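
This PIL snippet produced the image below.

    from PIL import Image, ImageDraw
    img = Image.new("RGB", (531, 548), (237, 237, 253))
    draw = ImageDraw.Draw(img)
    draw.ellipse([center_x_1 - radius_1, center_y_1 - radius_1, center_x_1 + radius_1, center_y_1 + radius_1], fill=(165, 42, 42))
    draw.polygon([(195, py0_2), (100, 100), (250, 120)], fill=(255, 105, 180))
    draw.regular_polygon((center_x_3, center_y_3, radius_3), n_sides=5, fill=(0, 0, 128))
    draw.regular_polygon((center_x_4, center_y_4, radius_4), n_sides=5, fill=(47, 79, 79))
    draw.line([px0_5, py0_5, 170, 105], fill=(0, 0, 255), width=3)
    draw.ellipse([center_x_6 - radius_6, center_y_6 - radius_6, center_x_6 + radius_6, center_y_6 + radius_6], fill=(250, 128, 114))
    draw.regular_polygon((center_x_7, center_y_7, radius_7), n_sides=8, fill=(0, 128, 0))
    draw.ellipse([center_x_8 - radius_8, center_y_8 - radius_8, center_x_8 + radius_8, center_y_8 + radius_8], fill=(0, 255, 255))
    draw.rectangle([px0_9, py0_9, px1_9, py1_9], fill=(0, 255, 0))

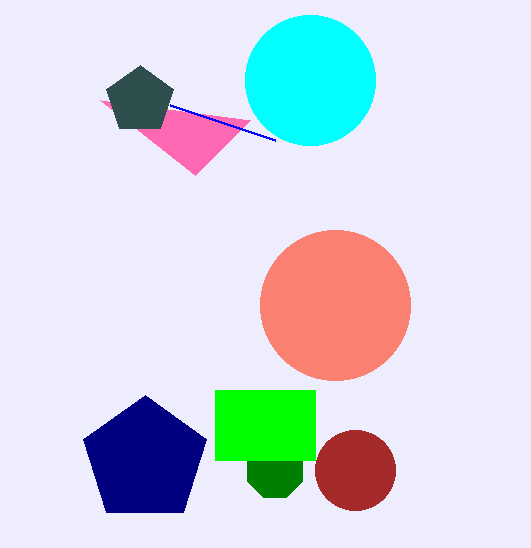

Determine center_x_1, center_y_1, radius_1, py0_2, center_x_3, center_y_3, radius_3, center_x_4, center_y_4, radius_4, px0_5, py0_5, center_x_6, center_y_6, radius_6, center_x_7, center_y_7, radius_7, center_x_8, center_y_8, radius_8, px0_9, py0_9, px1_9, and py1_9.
center_x_1 = 355
center_y_1 = 470
radius_1 = 40
py0_2 = 175
center_x_3 = 145
center_y_3 = 460
radius_3 = 65
center_x_4 = 140
center_y_4 = 100
radius_4 = 35
px0_5 = 275
py0_5 = 140
center_x_6 = 335
center_y_6 = 305
radius_6 = 75
center_x_7 = 275
center_y_7 = 470
radius_7 = 30
center_x_8 = 310
center_y_8 = 80
radius_8 = 65
px0_9 = 215
py0_9 = 390
px1_9 = 315
py1_9 = 460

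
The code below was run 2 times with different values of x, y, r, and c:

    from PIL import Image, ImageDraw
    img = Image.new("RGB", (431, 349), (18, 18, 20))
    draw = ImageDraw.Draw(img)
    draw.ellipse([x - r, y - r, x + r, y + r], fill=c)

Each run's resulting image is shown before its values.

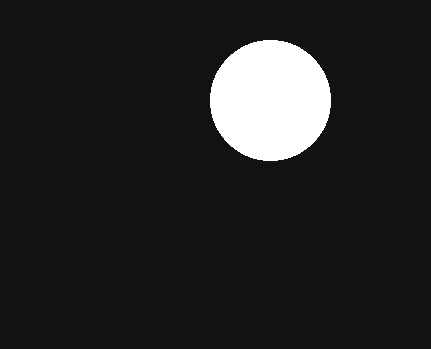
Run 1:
x = 270
y = 100
r = 60
c = 'white'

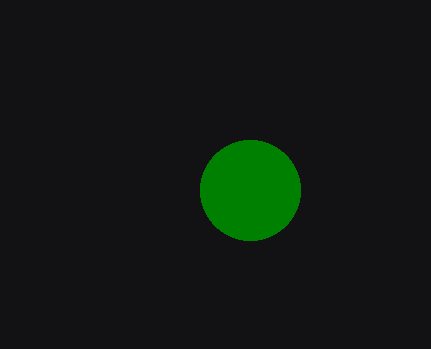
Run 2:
x = 250; y = 190; r = 50; c = 'green'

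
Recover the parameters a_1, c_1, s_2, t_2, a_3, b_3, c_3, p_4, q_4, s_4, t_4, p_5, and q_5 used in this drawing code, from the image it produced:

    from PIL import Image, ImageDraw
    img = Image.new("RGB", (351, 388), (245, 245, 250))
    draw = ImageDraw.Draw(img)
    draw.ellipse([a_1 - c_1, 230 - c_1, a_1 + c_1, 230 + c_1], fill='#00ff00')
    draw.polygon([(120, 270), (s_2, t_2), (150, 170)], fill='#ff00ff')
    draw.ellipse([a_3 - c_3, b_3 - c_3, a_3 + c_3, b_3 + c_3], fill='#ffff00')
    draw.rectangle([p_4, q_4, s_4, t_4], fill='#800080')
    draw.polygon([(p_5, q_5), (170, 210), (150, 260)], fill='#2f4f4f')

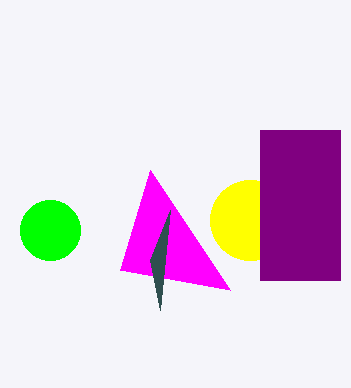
a_1 = 50
c_1 = 30
s_2 = 230
t_2 = 290
a_3 = 250
b_3 = 220
c_3 = 40
p_4 = 260
q_4 = 130
s_4 = 340
t_4 = 280
p_5 = 160
q_5 = 310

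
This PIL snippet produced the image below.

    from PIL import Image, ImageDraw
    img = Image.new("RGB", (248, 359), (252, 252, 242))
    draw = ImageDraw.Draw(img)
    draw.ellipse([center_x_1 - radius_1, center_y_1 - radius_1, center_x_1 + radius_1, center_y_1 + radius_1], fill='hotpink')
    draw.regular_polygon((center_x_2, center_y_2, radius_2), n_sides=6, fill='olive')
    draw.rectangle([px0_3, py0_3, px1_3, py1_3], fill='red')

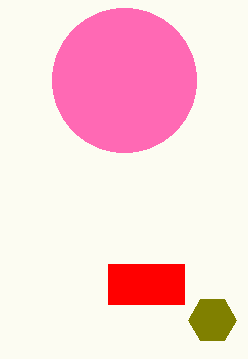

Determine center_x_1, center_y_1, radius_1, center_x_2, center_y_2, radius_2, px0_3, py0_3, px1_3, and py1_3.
center_x_1 = 124, center_y_1 = 80, radius_1 = 72, center_x_2 = 212, center_y_2 = 320, radius_2 = 24, px0_3 = 108, py0_3 = 264, px1_3 = 184, py1_3 = 304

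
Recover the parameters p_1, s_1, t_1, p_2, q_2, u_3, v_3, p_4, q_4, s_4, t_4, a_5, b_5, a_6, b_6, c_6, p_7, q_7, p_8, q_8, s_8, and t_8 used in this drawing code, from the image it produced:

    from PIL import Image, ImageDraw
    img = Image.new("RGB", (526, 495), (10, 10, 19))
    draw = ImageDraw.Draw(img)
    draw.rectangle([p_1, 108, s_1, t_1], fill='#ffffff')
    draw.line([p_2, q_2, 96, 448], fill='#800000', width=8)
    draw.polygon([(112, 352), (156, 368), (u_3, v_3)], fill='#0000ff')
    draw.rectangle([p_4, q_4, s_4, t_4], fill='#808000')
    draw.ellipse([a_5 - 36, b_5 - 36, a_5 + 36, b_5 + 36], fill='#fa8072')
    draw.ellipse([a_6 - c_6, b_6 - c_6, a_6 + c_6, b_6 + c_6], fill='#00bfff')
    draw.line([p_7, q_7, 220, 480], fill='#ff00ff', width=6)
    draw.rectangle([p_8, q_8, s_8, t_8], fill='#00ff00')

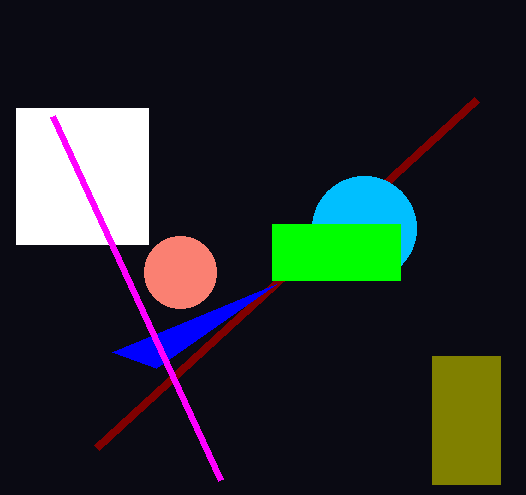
p_1 = 16
s_1 = 148
t_1 = 244
p_2 = 476
q_2 = 100
u_3 = 276
v_3 = 284
p_4 = 432
q_4 = 356
s_4 = 500
t_4 = 484
a_5 = 180
b_5 = 272
a_6 = 364
b_6 = 228
c_6 = 52
p_7 = 52
q_7 = 116
p_8 = 272
q_8 = 224
s_8 = 400
t_8 = 280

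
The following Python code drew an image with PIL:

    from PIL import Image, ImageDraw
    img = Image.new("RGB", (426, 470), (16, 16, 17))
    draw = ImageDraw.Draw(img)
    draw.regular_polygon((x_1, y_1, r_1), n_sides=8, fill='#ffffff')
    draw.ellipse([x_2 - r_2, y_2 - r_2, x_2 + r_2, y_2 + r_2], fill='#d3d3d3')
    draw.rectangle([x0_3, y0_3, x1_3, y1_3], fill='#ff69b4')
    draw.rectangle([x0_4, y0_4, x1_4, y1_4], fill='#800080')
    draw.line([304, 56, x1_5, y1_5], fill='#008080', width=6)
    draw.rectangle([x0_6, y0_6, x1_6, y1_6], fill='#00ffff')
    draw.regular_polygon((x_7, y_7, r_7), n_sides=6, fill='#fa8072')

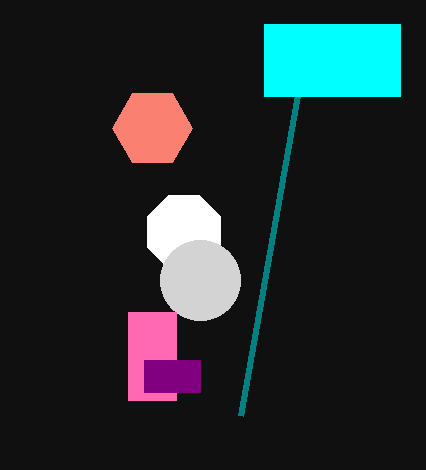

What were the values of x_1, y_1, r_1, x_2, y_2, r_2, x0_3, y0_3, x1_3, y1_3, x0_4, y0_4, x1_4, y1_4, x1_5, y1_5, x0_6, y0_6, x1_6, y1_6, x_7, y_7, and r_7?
x_1 = 184
y_1 = 232
r_1 = 40
x_2 = 200
y_2 = 280
r_2 = 40
x0_3 = 128
y0_3 = 312
x1_3 = 176
y1_3 = 400
x0_4 = 144
y0_4 = 360
x1_4 = 200
y1_4 = 392
x1_5 = 240
y1_5 = 416
x0_6 = 264
y0_6 = 24
x1_6 = 400
y1_6 = 96
x_7 = 152
y_7 = 128
r_7 = 40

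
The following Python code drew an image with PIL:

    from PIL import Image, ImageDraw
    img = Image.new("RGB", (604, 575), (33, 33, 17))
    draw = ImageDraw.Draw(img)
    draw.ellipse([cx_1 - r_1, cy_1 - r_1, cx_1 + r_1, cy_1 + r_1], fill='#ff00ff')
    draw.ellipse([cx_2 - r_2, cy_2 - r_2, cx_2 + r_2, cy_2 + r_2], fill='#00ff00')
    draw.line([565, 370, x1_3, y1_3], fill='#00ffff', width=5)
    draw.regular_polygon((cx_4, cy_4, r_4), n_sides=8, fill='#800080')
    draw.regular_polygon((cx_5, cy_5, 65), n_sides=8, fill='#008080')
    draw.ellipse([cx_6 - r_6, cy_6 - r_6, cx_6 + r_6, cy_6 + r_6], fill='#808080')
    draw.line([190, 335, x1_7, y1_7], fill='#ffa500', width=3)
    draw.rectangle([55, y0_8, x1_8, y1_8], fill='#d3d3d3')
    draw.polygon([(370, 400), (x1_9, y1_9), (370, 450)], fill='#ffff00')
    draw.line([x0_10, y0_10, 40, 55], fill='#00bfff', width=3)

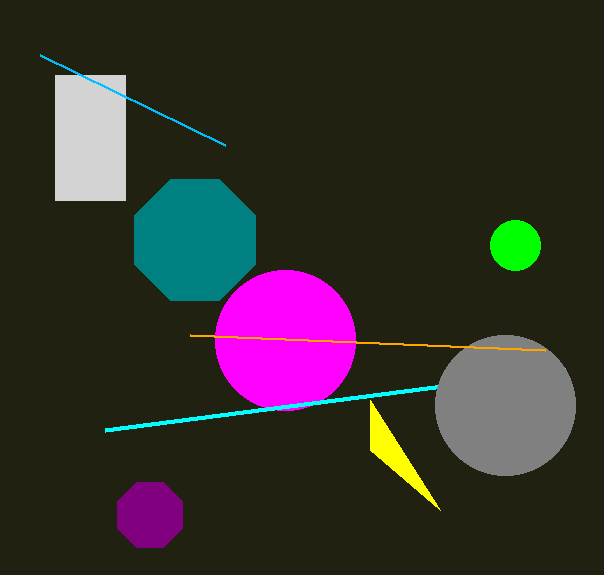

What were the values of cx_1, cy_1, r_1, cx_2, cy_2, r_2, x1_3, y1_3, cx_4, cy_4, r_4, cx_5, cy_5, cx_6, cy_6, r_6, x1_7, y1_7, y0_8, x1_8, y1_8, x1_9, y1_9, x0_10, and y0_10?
cx_1 = 285, cy_1 = 340, r_1 = 70, cx_2 = 515, cy_2 = 245, r_2 = 25, x1_3 = 105, y1_3 = 430, cx_4 = 150, cy_4 = 515, r_4 = 35, cx_5 = 195, cy_5 = 240, cx_6 = 505, cy_6 = 405, r_6 = 70, x1_7 = 545, y1_7 = 350, y0_8 = 75, x1_8 = 125, y1_8 = 200, x1_9 = 440, y1_9 = 510, x0_10 = 225, y0_10 = 145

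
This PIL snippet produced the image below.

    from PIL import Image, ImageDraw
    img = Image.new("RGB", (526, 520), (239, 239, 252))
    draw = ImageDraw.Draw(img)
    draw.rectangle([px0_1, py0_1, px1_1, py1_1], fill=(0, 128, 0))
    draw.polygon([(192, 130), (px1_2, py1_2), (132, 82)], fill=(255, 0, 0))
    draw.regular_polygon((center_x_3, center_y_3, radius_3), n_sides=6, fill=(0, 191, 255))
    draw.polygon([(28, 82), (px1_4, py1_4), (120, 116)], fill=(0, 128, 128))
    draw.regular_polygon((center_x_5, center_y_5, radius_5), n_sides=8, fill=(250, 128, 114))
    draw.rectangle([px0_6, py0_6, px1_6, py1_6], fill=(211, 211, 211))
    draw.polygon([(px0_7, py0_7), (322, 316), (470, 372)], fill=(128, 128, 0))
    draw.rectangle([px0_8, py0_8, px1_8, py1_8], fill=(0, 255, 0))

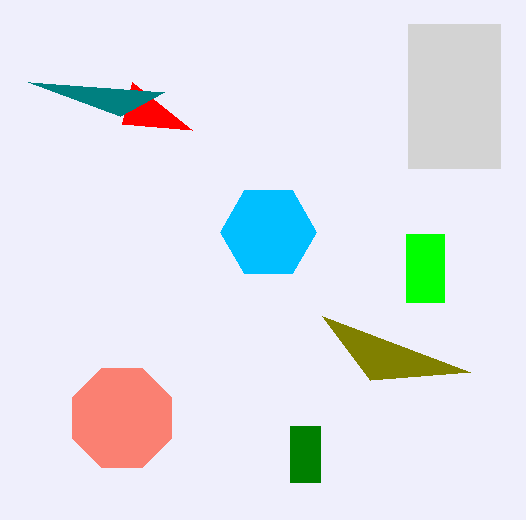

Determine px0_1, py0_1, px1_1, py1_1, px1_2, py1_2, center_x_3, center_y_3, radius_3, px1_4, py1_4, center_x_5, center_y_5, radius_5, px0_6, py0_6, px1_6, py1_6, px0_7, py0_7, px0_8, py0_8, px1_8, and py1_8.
px0_1 = 290; py0_1 = 426; px1_1 = 320; py1_1 = 482; px1_2 = 122; py1_2 = 124; center_x_3 = 268; center_y_3 = 232; radius_3 = 48; px1_4 = 164; py1_4 = 92; center_x_5 = 122; center_y_5 = 418; radius_5 = 54; px0_6 = 408; py0_6 = 24; px1_6 = 500; py1_6 = 168; px0_7 = 370; py0_7 = 380; px0_8 = 406; py0_8 = 234; px1_8 = 444; py1_8 = 302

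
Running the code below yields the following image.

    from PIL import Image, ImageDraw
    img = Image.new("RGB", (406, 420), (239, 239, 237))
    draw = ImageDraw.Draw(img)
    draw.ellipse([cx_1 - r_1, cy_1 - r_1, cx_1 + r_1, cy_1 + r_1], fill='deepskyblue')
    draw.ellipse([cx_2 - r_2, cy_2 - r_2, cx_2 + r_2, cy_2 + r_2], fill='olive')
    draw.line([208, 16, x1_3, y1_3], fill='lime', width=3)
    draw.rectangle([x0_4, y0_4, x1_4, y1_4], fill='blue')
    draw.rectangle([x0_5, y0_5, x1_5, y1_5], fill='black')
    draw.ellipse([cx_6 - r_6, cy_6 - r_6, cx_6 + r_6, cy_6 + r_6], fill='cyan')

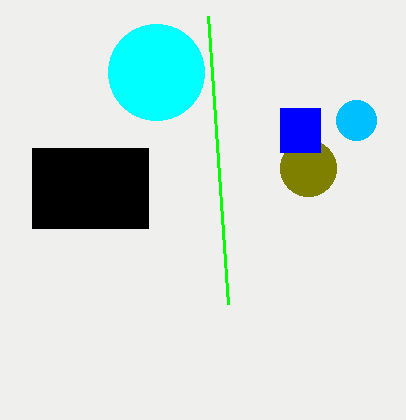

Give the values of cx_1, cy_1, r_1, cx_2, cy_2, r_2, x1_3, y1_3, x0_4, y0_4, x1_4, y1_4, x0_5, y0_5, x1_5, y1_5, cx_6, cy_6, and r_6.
cx_1 = 356, cy_1 = 120, r_1 = 20, cx_2 = 308, cy_2 = 168, r_2 = 28, x1_3 = 228, y1_3 = 304, x0_4 = 280, y0_4 = 108, x1_4 = 320, y1_4 = 152, x0_5 = 32, y0_5 = 148, x1_5 = 148, y1_5 = 228, cx_6 = 156, cy_6 = 72, r_6 = 48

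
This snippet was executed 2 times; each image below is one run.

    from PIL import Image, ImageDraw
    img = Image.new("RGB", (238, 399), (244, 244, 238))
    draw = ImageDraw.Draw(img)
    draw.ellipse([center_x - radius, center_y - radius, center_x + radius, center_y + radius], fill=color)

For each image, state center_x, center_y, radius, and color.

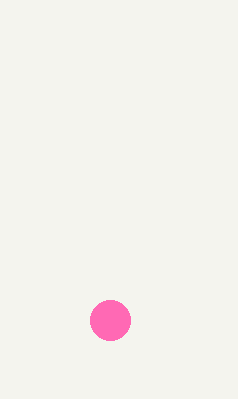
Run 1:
center_x = 110
center_y = 320
radius = 20
color = 'hotpink'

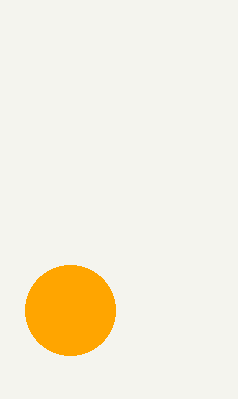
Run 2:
center_x = 70, center_y = 310, radius = 45, color = 'orange'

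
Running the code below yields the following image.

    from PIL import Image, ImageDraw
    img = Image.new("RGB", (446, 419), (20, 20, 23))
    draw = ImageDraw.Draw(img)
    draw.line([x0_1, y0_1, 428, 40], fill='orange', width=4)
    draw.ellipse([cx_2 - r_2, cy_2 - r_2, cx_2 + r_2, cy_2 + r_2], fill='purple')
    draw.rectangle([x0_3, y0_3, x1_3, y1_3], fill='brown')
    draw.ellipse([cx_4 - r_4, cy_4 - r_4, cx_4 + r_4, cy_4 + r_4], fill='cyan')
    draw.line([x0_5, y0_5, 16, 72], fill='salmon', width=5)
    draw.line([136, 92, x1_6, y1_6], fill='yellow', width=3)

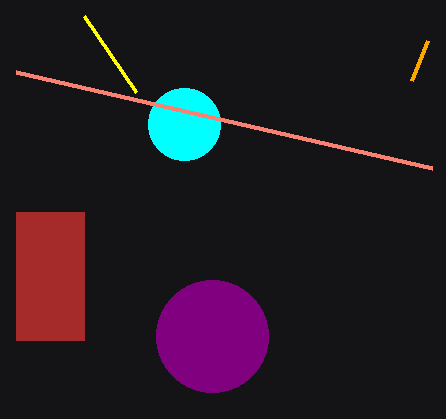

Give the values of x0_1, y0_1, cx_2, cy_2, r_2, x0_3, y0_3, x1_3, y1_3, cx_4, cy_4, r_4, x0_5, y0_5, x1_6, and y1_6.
x0_1 = 412, y0_1 = 80, cx_2 = 212, cy_2 = 336, r_2 = 56, x0_3 = 16, y0_3 = 212, x1_3 = 84, y1_3 = 340, cx_4 = 184, cy_4 = 124, r_4 = 36, x0_5 = 432, y0_5 = 168, x1_6 = 84, y1_6 = 16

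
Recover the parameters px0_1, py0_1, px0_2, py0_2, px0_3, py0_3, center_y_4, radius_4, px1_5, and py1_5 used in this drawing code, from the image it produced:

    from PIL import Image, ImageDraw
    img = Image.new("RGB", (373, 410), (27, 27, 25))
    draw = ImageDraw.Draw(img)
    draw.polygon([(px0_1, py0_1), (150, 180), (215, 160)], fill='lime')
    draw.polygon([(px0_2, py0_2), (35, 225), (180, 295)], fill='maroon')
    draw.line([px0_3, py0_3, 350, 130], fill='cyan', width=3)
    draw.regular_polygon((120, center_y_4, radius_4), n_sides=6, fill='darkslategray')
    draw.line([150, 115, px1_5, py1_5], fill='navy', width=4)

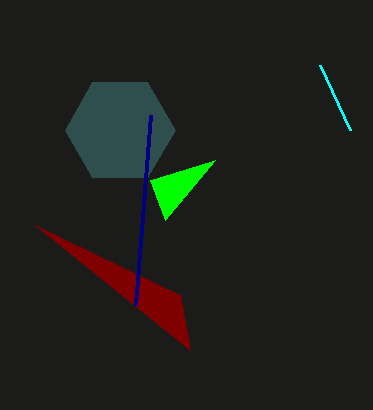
px0_1 = 165, py0_1 = 220, px0_2 = 190, py0_2 = 350, px0_3 = 320, py0_3 = 65, center_y_4 = 130, radius_4 = 55, px1_5 = 135, py1_5 = 305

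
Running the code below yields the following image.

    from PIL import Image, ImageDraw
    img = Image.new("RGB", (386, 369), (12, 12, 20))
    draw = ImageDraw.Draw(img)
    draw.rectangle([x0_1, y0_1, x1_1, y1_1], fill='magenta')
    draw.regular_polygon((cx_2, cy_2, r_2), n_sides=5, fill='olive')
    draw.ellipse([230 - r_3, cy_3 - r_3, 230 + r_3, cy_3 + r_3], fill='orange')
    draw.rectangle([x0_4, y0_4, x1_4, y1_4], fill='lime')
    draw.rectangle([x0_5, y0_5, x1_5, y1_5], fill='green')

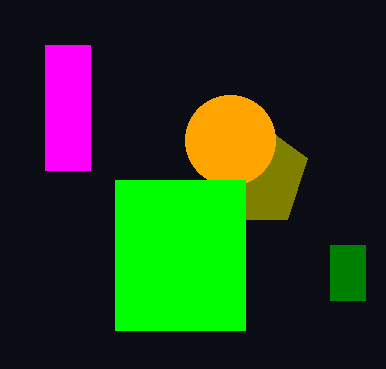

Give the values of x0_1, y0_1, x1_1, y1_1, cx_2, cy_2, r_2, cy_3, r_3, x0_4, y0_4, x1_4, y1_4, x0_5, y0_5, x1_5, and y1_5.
x0_1 = 45
y0_1 = 45
x1_1 = 90
y1_1 = 170
cx_2 = 255
cy_2 = 175
r_2 = 55
cy_3 = 140
r_3 = 45
x0_4 = 115
y0_4 = 180
x1_4 = 245
y1_4 = 330
x0_5 = 330
y0_5 = 245
x1_5 = 365
y1_5 = 300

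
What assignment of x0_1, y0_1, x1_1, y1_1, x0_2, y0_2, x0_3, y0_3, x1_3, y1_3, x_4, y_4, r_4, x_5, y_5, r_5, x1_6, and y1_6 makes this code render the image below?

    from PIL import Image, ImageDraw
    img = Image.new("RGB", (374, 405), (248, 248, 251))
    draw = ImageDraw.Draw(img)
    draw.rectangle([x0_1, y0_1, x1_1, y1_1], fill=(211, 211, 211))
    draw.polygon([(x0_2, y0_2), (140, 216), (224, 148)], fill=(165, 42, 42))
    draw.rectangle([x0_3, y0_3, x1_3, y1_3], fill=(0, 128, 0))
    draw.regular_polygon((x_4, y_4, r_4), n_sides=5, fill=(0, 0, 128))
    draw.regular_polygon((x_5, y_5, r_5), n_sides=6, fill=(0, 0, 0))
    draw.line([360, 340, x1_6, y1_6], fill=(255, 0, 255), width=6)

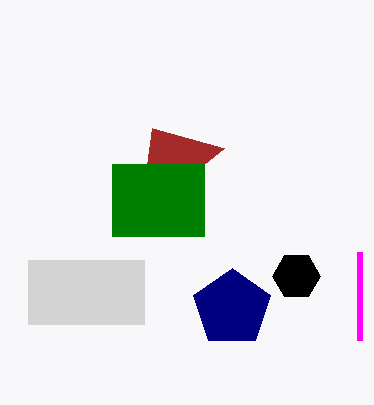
x0_1 = 28, y0_1 = 260, x1_1 = 144, y1_1 = 324, x0_2 = 152, y0_2 = 128, x0_3 = 112, y0_3 = 164, x1_3 = 204, y1_3 = 236, x_4 = 232, y_4 = 308, r_4 = 40, x_5 = 296, y_5 = 276, r_5 = 24, x1_6 = 360, y1_6 = 252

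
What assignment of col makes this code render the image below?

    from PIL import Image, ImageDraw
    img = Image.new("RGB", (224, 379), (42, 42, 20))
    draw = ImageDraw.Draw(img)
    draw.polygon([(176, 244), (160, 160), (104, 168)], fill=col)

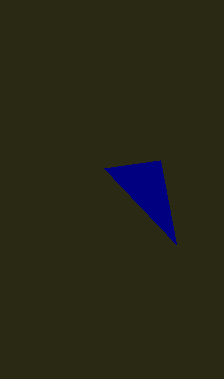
col = 'navy'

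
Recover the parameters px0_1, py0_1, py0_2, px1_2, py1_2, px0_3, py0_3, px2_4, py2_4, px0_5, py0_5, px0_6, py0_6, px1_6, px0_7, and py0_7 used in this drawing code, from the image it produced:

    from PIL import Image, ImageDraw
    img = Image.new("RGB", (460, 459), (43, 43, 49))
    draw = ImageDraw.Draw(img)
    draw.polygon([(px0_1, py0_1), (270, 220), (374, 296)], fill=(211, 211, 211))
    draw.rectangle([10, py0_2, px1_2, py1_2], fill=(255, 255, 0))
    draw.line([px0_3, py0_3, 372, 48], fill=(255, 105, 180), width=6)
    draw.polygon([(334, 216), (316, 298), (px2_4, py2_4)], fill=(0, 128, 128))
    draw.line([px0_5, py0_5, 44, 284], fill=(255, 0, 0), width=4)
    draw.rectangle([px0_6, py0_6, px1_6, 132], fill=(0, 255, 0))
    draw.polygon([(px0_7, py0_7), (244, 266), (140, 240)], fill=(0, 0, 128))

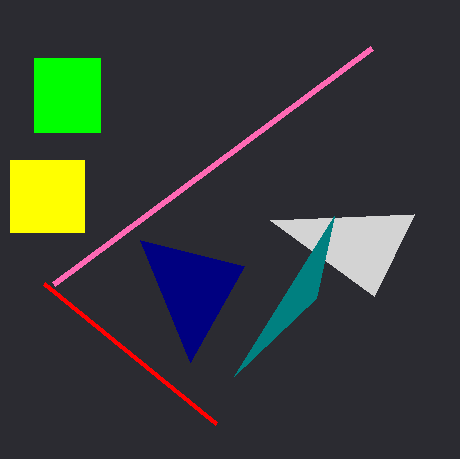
px0_1 = 414; py0_1 = 214; py0_2 = 160; px1_2 = 84; py1_2 = 232; px0_3 = 54; py0_3 = 284; px2_4 = 234; py2_4 = 376; px0_5 = 216; py0_5 = 424; px0_6 = 34; py0_6 = 58; px1_6 = 100; px0_7 = 190; py0_7 = 362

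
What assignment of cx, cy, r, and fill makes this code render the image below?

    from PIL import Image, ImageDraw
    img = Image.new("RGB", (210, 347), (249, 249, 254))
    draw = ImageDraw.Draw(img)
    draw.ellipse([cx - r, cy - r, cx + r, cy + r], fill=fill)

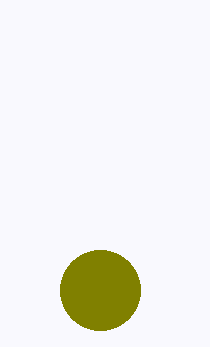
cx = 100; cy = 290; r = 40; fill = 'olive'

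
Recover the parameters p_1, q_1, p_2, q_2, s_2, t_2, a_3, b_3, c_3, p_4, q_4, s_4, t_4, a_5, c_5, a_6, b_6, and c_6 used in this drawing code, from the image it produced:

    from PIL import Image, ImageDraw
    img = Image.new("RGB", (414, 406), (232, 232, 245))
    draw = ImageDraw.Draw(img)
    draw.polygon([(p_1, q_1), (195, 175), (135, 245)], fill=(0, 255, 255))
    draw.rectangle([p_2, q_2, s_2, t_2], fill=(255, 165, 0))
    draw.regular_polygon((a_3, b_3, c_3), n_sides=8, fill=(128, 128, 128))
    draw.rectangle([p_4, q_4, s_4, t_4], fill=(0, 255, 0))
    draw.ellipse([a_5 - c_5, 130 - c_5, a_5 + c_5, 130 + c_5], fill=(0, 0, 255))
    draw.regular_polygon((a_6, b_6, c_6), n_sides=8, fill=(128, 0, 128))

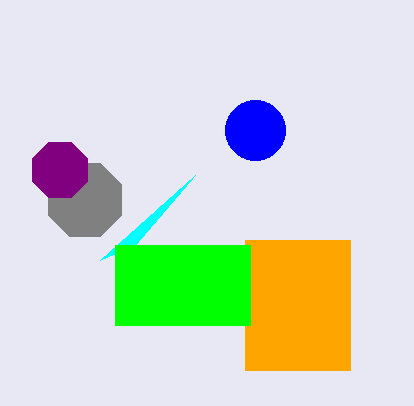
p_1 = 100; q_1 = 260; p_2 = 245; q_2 = 240; s_2 = 350; t_2 = 370; a_3 = 85; b_3 = 200; c_3 = 40; p_4 = 115; q_4 = 245; s_4 = 250; t_4 = 325; a_5 = 255; c_5 = 30; a_6 = 60; b_6 = 170; c_6 = 30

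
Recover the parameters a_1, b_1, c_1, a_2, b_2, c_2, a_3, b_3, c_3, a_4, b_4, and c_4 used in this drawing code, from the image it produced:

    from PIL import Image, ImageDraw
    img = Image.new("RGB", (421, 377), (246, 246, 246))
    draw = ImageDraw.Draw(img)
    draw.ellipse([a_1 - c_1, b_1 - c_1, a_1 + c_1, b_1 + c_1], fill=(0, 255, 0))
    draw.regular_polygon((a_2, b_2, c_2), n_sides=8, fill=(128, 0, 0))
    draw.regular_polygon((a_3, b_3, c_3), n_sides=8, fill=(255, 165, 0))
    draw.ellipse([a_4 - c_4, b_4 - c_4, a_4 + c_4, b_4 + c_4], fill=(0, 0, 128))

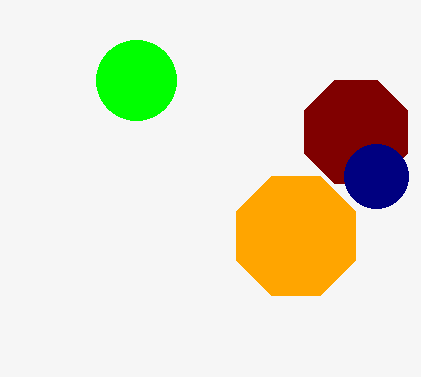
a_1 = 136
b_1 = 80
c_1 = 40
a_2 = 356
b_2 = 132
c_2 = 56
a_3 = 296
b_3 = 236
c_3 = 64
a_4 = 376
b_4 = 176
c_4 = 32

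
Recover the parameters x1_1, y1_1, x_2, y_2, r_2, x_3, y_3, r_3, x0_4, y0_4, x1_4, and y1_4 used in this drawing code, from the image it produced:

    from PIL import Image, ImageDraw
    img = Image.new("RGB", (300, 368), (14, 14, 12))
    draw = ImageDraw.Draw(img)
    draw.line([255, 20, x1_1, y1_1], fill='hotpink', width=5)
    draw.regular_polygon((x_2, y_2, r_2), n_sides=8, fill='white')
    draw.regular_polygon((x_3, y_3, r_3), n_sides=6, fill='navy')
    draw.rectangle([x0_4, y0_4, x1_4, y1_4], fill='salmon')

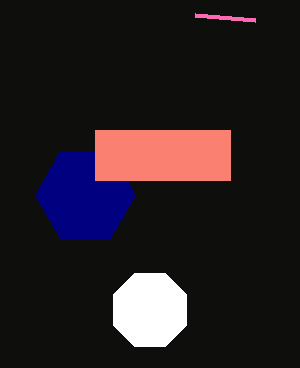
x1_1 = 195, y1_1 = 15, x_2 = 150, y_2 = 310, r_2 = 40, x_3 = 85, y_3 = 195, r_3 = 50, x0_4 = 95, y0_4 = 130, x1_4 = 230, y1_4 = 180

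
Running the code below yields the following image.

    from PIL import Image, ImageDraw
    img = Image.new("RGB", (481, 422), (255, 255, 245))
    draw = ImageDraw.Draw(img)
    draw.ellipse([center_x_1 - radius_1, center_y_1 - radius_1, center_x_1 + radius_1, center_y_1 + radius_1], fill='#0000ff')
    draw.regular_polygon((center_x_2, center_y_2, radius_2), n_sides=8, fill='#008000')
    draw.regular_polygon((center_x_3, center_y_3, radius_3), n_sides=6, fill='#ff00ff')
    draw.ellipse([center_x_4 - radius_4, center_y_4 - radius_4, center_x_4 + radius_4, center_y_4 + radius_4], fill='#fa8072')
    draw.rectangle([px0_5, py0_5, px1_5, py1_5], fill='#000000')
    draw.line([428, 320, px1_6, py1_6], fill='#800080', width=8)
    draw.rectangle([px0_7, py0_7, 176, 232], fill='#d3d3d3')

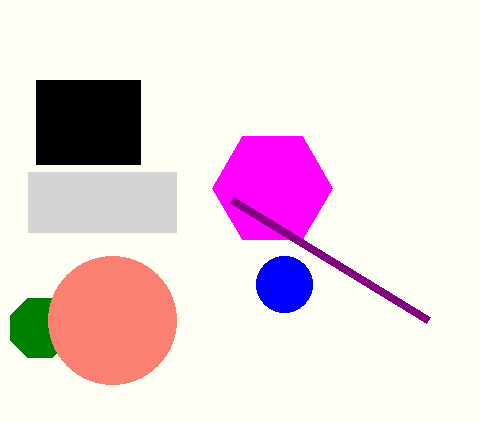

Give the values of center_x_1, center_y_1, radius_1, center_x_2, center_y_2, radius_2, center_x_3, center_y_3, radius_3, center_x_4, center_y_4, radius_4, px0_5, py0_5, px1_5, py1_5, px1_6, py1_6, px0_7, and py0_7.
center_x_1 = 284, center_y_1 = 284, radius_1 = 28, center_x_2 = 40, center_y_2 = 328, radius_2 = 32, center_x_3 = 272, center_y_3 = 188, radius_3 = 60, center_x_4 = 112, center_y_4 = 320, radius_4 = 64, px0_5 = 36, py0_5 = 80, px1_5 = 140, py1_5 = 164, px1_6 = 232, py1_6 = 200, px0_7 = 28, py0_7 = 172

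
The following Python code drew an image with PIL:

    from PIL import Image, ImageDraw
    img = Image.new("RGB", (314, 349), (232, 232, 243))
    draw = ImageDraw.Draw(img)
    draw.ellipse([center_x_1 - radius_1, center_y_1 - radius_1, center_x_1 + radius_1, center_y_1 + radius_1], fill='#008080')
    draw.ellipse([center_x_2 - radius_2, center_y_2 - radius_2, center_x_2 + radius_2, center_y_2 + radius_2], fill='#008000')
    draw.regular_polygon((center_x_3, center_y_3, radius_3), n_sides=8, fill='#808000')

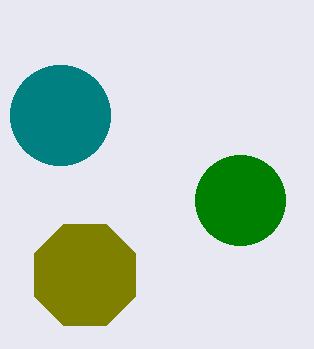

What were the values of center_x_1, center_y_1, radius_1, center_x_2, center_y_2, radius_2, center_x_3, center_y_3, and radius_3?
center_x_1 = 60; center_y_1 = 115; radius_1 = 50; center_x_2 = 240; center_y_2 = 200; radius_2 = 45; center_x_3 = 85; center_y_3 = 275; radius_3 = 55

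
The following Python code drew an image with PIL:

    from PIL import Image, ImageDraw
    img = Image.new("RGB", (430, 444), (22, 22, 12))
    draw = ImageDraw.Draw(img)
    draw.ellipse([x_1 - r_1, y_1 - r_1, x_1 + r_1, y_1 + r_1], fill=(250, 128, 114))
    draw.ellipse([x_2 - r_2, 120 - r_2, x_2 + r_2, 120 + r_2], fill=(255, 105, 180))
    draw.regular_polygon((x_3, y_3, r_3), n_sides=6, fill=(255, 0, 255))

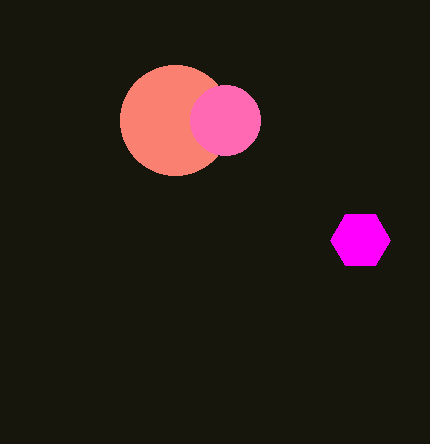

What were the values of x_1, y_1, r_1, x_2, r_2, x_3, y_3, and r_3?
x_1 = 175, y_1 = 120, r_1 = 55, x_2 = 225, r_2 = 35, x_3 = 360, y_3 = 240, r_3 = 30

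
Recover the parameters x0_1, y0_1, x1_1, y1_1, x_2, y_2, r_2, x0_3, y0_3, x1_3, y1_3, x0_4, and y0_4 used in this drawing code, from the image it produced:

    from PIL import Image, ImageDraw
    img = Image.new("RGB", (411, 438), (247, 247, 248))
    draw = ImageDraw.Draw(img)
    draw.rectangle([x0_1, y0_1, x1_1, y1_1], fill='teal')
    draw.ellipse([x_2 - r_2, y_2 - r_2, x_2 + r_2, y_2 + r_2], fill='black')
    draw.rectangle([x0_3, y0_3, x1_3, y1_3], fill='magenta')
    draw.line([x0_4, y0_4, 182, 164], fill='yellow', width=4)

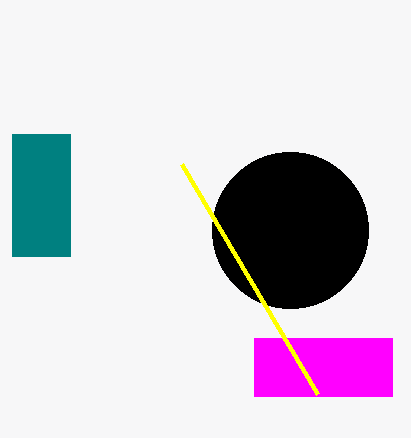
x0_1 = 12; y0_1 = 134; x1_1 = 70; y1_1 = 256; x_2 = 290; y_2 = 230; r_2 = 78; x0_3 = 254; y0_3 = 338; x1_3 = 392; y1_3 = 396; x0_4 = 318; y0_4 = 394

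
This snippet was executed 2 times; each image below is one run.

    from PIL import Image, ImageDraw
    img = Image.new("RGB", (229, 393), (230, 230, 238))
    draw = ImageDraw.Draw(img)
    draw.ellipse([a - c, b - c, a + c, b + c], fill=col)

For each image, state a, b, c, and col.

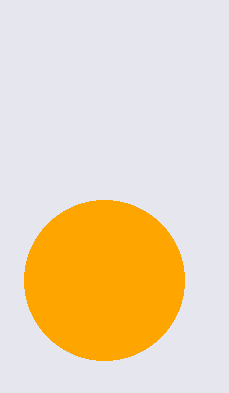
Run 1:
a = 104
b = 280
c = 80
col = 'orange'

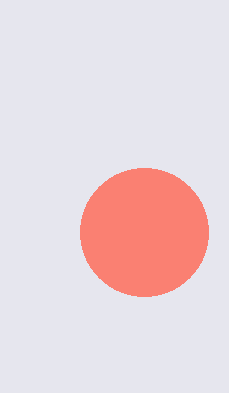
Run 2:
a = 144
b = 232
c = 64
col = 'salmon'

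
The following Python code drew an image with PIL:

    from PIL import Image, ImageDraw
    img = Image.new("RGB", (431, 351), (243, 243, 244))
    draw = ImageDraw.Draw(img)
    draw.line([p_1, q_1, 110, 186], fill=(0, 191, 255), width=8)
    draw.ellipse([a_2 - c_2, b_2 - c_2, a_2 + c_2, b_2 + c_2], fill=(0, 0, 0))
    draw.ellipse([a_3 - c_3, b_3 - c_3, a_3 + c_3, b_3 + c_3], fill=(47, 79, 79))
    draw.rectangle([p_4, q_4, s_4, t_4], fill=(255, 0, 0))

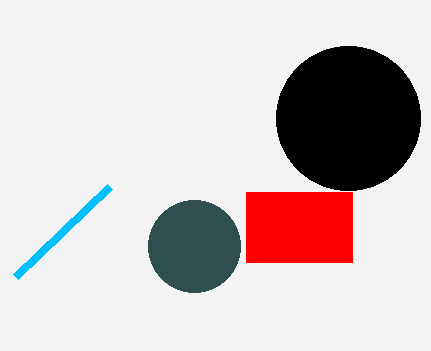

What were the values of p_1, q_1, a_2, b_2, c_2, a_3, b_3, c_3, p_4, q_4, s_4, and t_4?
p_1 = 16
q_1 = 276
a_2 = 348
b_2 = 118
c_2 = 72
a_3 = 194
b_3 = 246
c_3 = 46
p_4 = 246
q_4 = 192
s_4 = 352
t_4 = 262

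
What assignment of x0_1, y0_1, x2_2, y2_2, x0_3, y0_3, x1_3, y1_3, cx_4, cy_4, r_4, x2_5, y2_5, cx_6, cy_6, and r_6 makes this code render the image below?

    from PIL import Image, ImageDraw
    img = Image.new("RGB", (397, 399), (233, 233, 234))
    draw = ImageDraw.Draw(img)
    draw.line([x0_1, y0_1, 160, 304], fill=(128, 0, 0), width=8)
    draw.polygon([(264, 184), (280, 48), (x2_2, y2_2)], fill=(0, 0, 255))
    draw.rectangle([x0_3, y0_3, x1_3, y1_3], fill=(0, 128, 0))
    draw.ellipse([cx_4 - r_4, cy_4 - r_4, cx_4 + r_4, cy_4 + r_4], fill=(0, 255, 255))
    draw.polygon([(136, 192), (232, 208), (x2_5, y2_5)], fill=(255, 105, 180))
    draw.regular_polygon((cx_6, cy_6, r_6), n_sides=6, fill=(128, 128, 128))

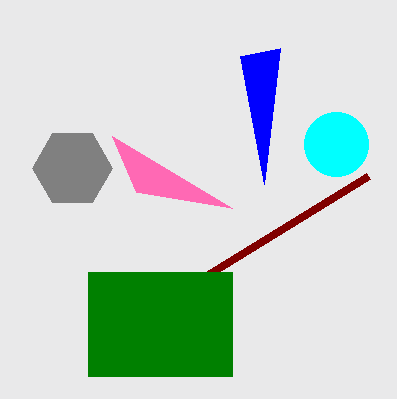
x0_1 = 368; y0_1 = 176; x2_2 = 240; y2_2 = 56; x0_3 = 88; y0_3 = 272; x1_3 = 232; y1_3 = 376; cx_4 = 336; cy_4 = 144; r_4 = 32; x2_5 = 112; y2_5 = 136; cx_6 = 72; cy_6 = 168; r_6 = 40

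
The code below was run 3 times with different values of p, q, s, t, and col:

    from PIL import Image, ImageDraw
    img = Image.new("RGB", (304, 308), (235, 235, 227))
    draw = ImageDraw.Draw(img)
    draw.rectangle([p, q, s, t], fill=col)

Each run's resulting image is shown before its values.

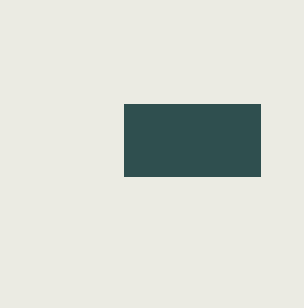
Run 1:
p = 124; q = 104; s = 260; t = 176; col = 'darkslategray'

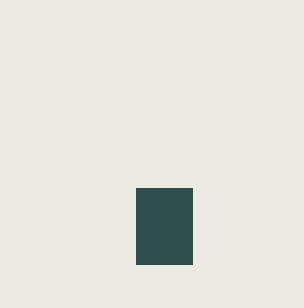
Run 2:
p = 136; q = 188; s = 192; t = 264; col = 'darkslategray'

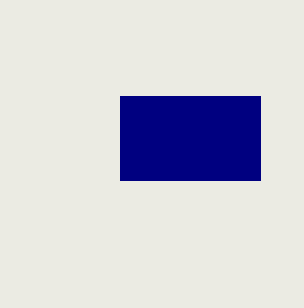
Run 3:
p = 120, q = 96, s = 260, t = 180, col = 'navy'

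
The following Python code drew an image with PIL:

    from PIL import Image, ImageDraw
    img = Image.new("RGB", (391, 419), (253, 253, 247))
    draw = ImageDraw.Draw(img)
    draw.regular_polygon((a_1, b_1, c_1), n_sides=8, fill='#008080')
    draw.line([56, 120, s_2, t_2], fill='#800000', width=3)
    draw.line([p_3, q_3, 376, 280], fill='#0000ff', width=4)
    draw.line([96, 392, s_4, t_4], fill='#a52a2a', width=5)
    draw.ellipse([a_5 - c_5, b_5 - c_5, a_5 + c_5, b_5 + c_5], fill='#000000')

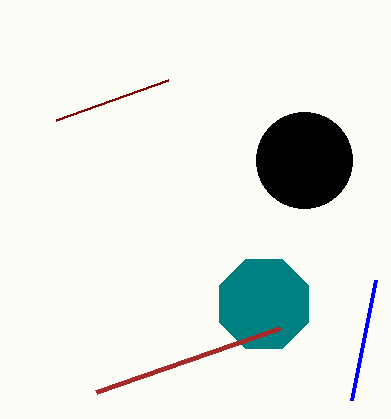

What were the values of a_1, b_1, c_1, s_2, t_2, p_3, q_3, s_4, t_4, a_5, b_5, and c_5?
a_1 = 264; b_1 = 304; c_1 = 48; s_2 = 168; t_2 = 80; p_3 = 352; q_3 = 400; s_4 = 280; t_4 = 328; a_5 = 304; b_5 = 160; c_5 = 48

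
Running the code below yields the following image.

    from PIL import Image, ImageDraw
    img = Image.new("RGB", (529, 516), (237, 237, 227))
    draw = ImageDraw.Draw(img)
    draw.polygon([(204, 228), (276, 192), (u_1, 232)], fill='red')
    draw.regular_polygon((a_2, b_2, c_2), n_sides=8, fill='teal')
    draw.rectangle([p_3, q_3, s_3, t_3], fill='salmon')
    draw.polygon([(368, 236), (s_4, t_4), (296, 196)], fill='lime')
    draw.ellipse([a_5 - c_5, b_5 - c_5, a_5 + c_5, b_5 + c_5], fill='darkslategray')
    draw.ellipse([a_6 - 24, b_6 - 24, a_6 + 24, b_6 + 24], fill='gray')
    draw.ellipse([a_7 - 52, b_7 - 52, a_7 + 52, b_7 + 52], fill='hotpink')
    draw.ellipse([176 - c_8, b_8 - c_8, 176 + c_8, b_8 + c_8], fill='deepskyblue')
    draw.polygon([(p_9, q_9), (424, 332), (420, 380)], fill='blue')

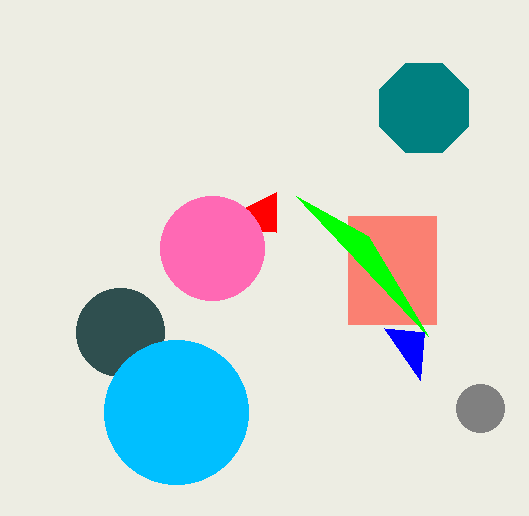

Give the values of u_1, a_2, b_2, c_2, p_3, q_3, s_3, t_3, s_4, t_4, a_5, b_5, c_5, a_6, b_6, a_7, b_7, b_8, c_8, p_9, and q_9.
u_1 = 276; a_2 = 424; b_2 = 108; c_2 = 48; p_3 = 348; q_3 = 216; s_3 = 436; t_3 = 324; s_4 = 428; t_4 = 336; a_5 = 120; b_5 = 332; c_5 = 44; a_6 = 480; b_6 = 408; a_7 = 212; b_7 = 248; b_8 = 412; c_8 = 72; p_9 = 384; q_9 = 328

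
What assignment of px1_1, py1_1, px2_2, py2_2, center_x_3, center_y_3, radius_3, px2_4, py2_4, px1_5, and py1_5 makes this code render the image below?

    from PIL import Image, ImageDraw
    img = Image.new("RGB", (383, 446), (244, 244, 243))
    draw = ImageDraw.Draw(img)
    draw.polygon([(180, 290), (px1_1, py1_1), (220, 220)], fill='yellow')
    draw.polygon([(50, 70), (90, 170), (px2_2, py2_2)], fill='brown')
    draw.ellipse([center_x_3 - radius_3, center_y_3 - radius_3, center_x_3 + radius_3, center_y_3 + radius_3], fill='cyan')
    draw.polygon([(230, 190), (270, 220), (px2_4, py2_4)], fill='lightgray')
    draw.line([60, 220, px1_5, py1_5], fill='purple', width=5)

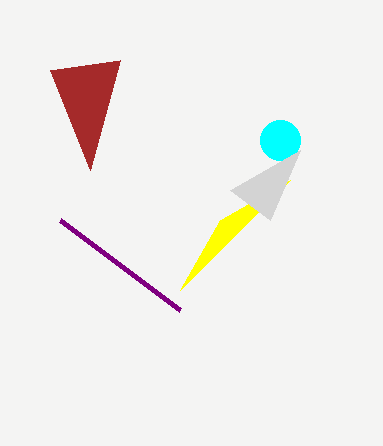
px1_1 = 290
py1_1 = 180
px2_2 = 120
py2_2 = 60
center_x_3 = 280
center_y_3 = 140
radius_3 = 20
px2_4 = 300
py2_4 = 150
px1_5 = 180
py1_5 = 310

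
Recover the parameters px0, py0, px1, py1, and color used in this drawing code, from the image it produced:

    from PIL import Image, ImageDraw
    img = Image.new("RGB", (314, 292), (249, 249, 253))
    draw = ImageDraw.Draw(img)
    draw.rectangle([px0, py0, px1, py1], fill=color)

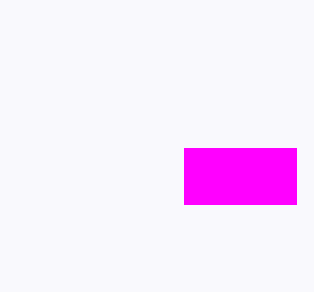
px0 = 184; py0 = 148; px1 = 296; py1 = 204; color = 'magenta'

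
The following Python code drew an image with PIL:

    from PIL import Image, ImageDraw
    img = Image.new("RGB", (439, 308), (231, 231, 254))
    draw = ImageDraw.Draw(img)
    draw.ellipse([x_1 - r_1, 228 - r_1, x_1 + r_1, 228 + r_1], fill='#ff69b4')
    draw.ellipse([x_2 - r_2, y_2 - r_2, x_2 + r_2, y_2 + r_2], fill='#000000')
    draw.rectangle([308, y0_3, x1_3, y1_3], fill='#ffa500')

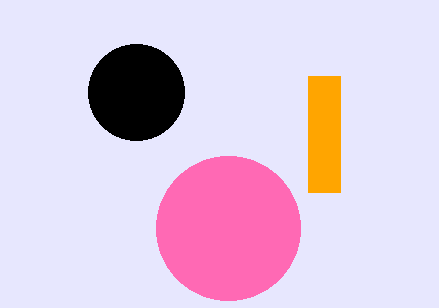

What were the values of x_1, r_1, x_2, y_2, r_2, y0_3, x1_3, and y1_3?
x_1 = 228; r_1 = 72; x_2 = 136; y_2 = 92; r_2 = 48; y0_3 = 76; x1_3 = 340; y1_3 = 192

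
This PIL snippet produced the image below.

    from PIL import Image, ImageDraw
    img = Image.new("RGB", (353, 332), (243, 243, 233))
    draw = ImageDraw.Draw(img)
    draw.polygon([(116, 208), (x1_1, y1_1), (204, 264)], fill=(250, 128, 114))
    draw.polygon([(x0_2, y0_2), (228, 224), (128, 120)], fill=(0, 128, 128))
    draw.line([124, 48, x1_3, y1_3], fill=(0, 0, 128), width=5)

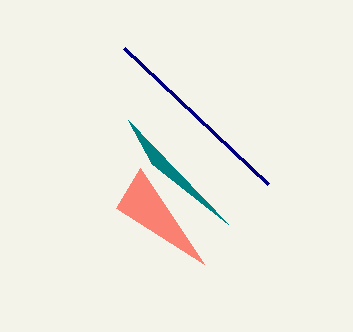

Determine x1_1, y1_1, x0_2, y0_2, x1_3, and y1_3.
x1_1 = 140; y1_1 = 168; x0_2 = 152; y0_2 = 164; x1_3 = 268; y1_3 = 184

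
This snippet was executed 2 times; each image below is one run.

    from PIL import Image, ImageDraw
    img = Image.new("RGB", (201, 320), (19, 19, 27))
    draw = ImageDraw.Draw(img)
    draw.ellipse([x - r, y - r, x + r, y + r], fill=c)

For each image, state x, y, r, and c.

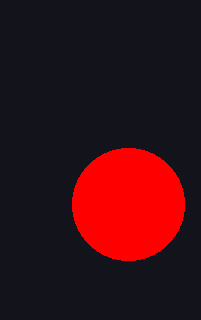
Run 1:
x = 128, y = 204, r = 56, c = 'red'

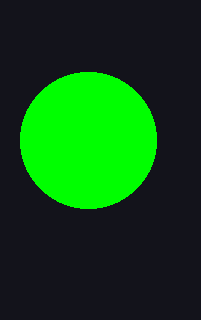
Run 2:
x = 88
y = 140
r = 68
c = 'lime'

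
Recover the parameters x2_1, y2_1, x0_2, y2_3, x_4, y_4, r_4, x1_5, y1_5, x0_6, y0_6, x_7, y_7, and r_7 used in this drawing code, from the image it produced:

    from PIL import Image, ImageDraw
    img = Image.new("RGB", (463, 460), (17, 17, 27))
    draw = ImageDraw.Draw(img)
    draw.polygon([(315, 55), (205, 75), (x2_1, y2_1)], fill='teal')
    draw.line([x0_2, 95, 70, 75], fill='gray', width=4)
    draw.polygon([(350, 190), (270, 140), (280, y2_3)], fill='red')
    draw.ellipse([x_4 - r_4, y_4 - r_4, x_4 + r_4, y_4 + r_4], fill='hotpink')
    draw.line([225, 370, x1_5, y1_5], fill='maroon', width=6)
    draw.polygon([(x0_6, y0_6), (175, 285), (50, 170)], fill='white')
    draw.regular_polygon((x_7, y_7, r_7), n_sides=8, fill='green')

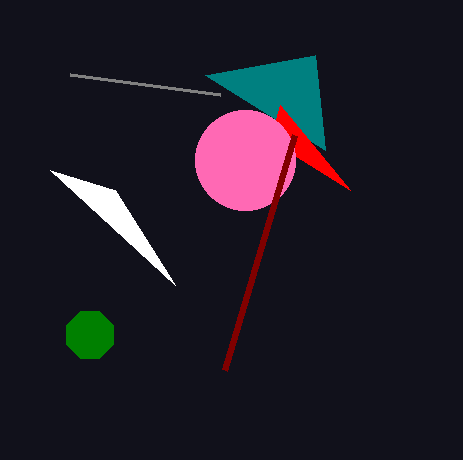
x2_1 = 325; y2_1 = 150; x0_2 = 220; y2_3 = 105; x_4 = 245; y_4 = 160; r_4 = 50; x1_5 = 295; y1_5 = 135; x0_6 = 115; y0_6 = 190; x_7 = 90; y_7 = 335; r_7 = 25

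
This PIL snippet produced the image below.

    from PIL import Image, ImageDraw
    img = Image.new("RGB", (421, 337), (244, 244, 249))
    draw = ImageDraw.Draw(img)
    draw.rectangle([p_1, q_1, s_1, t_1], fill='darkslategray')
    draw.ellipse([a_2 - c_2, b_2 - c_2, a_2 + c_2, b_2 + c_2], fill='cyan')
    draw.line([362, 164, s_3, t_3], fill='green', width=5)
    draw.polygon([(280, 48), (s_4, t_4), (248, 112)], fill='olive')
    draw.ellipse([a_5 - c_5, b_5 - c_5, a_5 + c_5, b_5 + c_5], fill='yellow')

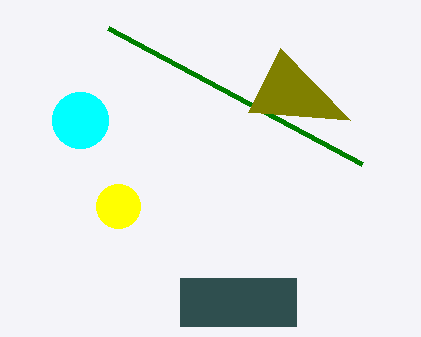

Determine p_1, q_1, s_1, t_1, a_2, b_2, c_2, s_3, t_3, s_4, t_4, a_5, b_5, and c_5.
p_1 = 180; q_1 = 278; s_1 = 296; t_1 = 326; a_2 = 80; b_2 = 120; c_2 = 28; s_3 = 108; t_3 = 28; s_4 = 350; t_4 = 120; a_5 = 118; b_5 = 206; c_5 = 22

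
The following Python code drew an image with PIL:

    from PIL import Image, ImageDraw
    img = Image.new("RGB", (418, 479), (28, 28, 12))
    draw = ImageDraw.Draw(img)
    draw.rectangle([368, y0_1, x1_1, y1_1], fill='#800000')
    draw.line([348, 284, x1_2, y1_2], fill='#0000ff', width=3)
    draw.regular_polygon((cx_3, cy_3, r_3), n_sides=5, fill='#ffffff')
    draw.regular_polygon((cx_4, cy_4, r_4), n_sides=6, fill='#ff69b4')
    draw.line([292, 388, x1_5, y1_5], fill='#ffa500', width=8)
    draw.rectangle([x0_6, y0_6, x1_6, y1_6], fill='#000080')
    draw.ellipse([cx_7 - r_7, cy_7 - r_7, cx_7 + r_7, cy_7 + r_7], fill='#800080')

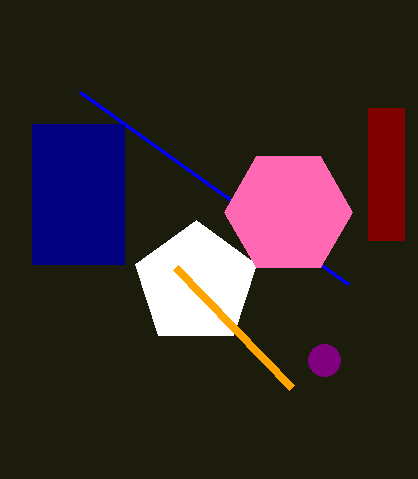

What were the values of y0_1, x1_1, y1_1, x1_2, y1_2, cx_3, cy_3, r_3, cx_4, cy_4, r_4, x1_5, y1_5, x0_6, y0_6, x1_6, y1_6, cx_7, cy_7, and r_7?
y0_1 = 108; x1_1 = 404; y1_1 = 240; x1_2 = 80; y1_2 = 92; cx_3 = 196; cy_3 = 284; r_3 = 64; cx_4 = 288; cy_4 = 212; r_4 = 64; x1_5 = 176; y1_5 = 268; x0_6 = 32; y0_6 = 124; x1_6 = 124; y1_6 = 264; cx_7 = 324; cy_7 = 360; r_7 = 16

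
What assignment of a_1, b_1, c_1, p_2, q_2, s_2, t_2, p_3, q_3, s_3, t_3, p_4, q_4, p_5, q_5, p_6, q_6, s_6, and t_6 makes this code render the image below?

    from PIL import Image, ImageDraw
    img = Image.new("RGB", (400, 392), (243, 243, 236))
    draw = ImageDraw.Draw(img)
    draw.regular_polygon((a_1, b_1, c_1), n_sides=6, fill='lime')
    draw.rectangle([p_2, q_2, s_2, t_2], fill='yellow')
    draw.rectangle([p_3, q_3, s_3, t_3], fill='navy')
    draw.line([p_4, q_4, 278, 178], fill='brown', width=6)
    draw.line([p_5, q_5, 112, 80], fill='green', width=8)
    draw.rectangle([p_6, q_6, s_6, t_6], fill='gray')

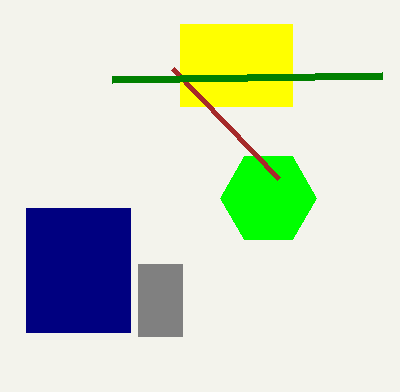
a_1 = 268, b_1 = 198, c_1 = 48, p_2 = 180, q_2 = 24, s_2 = 292, t_2 = 106, p_3 = 26, q_3 = 208, s_3 = 130, t_3 = 332, p_4 = 172, q_4 = 68, p_5 = 382, q_5 = 76, p_6 = 138, q_6 = 264, s_6 = 182, t_6 = 336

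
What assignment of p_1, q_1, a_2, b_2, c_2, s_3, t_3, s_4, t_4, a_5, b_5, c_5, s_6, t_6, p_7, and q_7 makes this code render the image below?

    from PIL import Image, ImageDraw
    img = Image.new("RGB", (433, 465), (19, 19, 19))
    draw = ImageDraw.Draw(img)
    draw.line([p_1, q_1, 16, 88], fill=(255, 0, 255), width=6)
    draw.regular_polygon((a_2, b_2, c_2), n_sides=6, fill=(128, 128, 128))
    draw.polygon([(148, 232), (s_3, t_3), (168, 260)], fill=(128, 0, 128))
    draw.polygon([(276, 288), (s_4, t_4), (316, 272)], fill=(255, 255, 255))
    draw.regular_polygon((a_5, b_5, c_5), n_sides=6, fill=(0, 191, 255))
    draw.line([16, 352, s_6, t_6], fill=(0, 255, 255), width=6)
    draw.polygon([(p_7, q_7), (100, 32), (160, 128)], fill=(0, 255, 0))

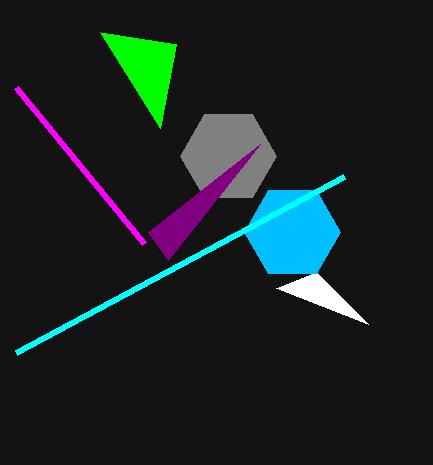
p_1 = 144, q_1 = 244, a_2 = 228, b_2 = 156, c_2 = 48, s_3 = 260, t_3 = 144, s_4 = 368, t_4 = 324, a_5 = 292, b_5 = 232, c_5 = 48, s_6 = 344, t_6 = 176, p_7 = 176, q_7 = 44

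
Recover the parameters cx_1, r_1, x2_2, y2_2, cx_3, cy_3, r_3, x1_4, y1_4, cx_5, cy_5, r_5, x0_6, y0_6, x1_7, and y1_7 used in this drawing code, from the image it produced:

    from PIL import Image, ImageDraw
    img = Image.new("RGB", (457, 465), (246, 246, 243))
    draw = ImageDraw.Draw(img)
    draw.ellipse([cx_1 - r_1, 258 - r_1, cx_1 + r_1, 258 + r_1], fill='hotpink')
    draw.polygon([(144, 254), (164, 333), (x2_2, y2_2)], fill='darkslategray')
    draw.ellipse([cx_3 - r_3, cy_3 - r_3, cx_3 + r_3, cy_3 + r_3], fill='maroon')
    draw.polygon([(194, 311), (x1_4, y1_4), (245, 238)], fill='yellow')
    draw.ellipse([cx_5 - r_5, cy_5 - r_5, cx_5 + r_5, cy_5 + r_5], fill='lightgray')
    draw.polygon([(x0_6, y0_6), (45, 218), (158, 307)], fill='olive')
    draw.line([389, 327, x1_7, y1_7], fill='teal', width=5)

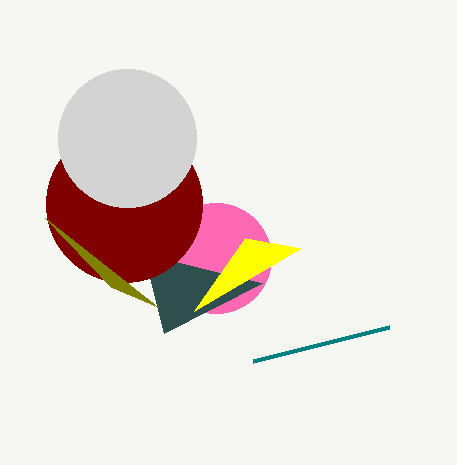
cx_1 = 216
r_1 = 55
x2_2 = 262
y2_2 = 283
cx_3 = 124
cy_3 = 204
r_3 = 78
x1_4 = 301
y1_4 = 248
cx_5 = 127
cy_5 = 138
r_5 = 69
x0_6 = 111
y0_6 = 287
x1_7 = 253
y1_7 = 361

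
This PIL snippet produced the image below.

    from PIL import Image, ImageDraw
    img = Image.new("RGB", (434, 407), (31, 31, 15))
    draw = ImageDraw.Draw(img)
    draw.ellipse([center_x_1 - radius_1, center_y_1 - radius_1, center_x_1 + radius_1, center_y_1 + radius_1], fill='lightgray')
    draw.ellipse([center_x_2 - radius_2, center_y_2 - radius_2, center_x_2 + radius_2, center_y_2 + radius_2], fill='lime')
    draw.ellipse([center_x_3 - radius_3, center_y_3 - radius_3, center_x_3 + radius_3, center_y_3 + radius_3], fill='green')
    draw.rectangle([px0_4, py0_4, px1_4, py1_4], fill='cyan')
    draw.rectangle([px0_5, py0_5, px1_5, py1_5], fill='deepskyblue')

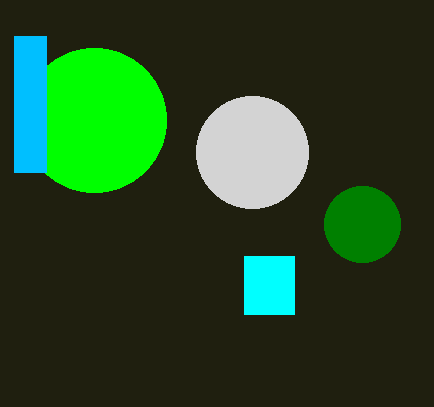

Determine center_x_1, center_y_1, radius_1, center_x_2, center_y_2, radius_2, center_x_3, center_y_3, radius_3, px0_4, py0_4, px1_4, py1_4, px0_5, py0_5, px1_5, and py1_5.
center_x_1 = 252
center_y_1 = 152
radius_1 = 56
center_x_2 = 94
center_y_2 = 120
radius_2 = 72
center_x_3 = 362
center_y_3 = 224
radius_3 = 38
px0_4 = 244
py0_4 = 256
px1_4 = 294
py1_4 = 314
px0_5 = 14
py0_5 = 36
px1_5 = 46
py1_5 = 172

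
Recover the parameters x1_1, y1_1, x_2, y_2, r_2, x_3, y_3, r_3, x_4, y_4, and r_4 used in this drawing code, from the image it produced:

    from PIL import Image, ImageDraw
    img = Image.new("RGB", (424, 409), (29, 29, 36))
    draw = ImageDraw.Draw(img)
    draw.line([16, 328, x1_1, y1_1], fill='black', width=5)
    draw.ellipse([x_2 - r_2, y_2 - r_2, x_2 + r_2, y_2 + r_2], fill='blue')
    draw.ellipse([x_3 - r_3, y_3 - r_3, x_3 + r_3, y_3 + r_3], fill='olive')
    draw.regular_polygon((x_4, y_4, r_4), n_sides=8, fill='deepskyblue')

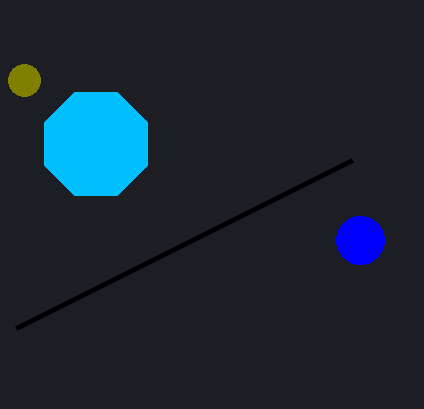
x1_1 = 352; y1_1 = 160; x_2 = 360; y_2 = 240; r_2 = 24; x_3 = 24; y_3 = 80; r_3 = 16; x_4 = 96; y_4 = 144; r_4 = 56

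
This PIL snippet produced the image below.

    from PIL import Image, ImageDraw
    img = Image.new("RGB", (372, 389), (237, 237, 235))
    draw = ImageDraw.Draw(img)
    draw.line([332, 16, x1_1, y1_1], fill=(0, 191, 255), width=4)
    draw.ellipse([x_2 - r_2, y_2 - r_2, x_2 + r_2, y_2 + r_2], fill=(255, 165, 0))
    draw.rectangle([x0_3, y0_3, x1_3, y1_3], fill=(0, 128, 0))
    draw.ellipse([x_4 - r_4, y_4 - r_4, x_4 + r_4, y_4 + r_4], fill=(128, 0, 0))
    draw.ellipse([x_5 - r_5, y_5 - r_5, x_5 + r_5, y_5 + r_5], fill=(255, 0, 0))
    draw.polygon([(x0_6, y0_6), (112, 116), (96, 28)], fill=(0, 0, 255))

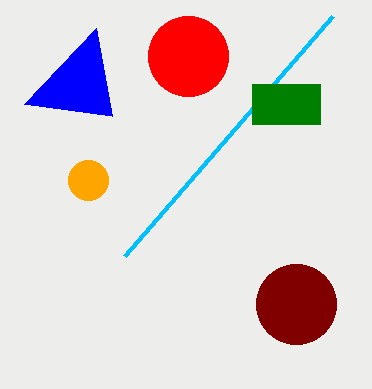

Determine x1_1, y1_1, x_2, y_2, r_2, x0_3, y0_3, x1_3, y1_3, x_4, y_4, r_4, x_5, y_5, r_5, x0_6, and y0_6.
x1_1 = 124, y1_1 = 256, x_2 = 88, y_2 = 180, r_2 = 20, x0_3 = 252, y0_3 = 84, x1_3 = 320, y1_3 = 124, x_4 = 296, y_4 = 304, r_4 = 40, x_5 = 188, y_5 = 56, r_5 = 40, x0_6 = 24, y0_6 = 104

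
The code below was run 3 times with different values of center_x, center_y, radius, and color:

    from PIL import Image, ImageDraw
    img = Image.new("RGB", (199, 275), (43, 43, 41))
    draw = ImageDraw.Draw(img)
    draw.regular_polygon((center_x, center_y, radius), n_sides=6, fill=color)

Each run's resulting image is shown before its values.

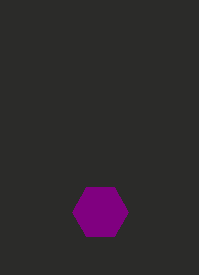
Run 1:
center_x = 100
center_y = 212
radius = 28
color = 'purple'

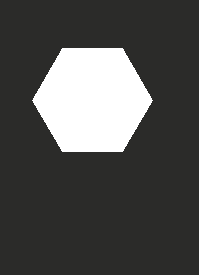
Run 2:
center_x = 92; center_y = 100; radius = 60; color = 'white'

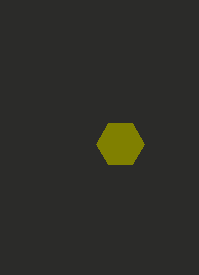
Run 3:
center_x = 120; center_y = 144; radius = 24; color = 'olive'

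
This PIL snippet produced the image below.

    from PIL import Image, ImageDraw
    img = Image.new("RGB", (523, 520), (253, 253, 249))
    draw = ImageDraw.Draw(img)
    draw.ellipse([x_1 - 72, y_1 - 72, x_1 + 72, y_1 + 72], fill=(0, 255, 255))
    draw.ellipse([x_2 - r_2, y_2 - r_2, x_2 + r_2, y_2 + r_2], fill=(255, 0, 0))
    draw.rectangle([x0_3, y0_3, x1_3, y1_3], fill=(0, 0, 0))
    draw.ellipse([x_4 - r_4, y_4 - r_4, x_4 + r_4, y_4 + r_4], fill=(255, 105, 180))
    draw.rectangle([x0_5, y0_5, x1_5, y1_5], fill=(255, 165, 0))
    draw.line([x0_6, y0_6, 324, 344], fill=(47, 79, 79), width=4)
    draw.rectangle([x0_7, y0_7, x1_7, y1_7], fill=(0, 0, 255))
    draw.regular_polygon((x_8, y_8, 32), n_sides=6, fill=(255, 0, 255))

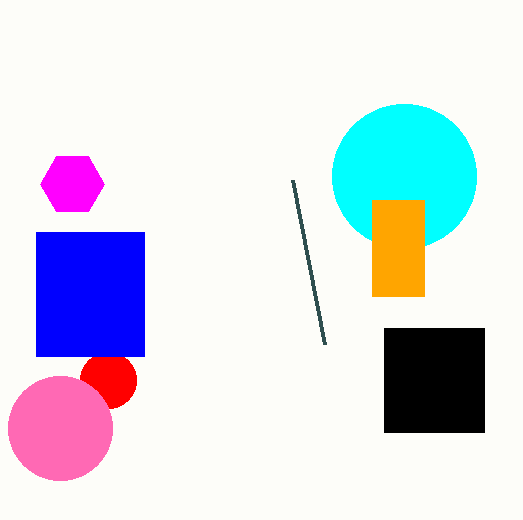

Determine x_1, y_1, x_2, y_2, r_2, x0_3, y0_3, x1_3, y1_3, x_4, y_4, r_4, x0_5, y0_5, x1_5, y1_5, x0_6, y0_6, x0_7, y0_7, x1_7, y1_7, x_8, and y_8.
x_1 = 404
y_1 = 176
x_2 = 108
y_2 = 380
r_2 = 28
x0_3 = 384
y0_3 = 328
x1_3 = 484
y1_3 = 432
x_4 = 60
y_4 = 428
r_4 = 52
x0_5 = 372
y0_5 = 200
x1_5 = 424
y1_5 = 296
x0_6 = 292
y0_6 = 180
x0_7 = 36
y0_7 = 232
x1_7 = 144
y1_7 = 356
x_8 = 72
y_8 = 184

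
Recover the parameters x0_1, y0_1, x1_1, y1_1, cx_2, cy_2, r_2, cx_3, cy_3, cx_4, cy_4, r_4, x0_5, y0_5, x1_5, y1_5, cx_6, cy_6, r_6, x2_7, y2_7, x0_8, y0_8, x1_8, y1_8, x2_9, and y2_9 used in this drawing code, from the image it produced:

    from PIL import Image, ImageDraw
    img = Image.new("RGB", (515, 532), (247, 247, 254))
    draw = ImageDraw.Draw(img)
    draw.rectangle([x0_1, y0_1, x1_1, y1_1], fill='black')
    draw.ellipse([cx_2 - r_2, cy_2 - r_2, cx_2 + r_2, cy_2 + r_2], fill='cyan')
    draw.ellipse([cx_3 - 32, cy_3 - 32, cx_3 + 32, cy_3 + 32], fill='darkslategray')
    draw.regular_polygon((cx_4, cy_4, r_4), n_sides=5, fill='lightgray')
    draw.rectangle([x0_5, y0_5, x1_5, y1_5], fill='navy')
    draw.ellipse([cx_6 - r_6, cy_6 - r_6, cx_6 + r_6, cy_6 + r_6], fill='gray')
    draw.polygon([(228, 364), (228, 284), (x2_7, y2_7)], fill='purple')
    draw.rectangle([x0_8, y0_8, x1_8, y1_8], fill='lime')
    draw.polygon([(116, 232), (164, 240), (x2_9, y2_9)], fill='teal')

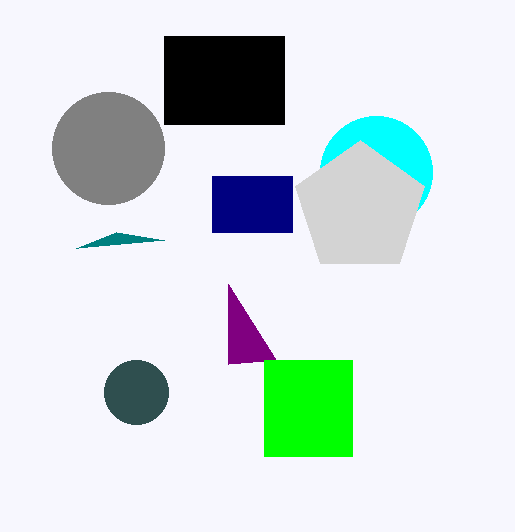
x0_1 = 164; y0_1 = 36; x1_1 = 284; y1_1 = 124; cx_2 = 376; cy_2 = 172; r_2 = 56; cx_3 = 136; cy_3 = 392; cx_4 = 360; cy_4 = 208; r_4 = 68; x0_5 = 212; y0_5 = 176; x1_5 = 292; y1_5 = 232; cx_6 = 108; cy_6 = 148; r_6 = 56; x2_7 = 276; y2_7 = 360; x0_8 = 264; y0_8 = 360; x1_8 = 352; y1_8 = 456; x2_9 = 76; y2_9 = 248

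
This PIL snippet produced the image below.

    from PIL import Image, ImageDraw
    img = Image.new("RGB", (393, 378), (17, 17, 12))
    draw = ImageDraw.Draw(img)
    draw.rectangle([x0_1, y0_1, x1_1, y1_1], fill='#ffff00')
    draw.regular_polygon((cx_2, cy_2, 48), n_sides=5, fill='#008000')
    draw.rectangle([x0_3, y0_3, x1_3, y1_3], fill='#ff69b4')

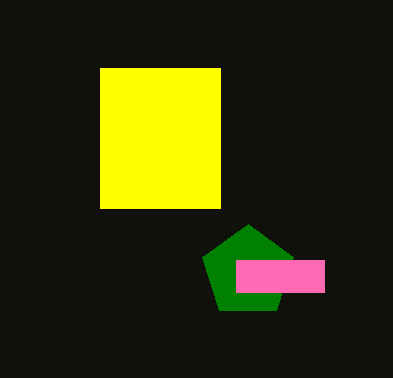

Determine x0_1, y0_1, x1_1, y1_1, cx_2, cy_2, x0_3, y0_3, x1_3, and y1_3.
x0_1 = 100; y0_1 = 68; x1_1 = 220; y1_1 = 208; cx_2 = 248; cy_2 = 272; x0_3 = 236; y0_3 = 260; x1_3 = 324; y1_3 = 292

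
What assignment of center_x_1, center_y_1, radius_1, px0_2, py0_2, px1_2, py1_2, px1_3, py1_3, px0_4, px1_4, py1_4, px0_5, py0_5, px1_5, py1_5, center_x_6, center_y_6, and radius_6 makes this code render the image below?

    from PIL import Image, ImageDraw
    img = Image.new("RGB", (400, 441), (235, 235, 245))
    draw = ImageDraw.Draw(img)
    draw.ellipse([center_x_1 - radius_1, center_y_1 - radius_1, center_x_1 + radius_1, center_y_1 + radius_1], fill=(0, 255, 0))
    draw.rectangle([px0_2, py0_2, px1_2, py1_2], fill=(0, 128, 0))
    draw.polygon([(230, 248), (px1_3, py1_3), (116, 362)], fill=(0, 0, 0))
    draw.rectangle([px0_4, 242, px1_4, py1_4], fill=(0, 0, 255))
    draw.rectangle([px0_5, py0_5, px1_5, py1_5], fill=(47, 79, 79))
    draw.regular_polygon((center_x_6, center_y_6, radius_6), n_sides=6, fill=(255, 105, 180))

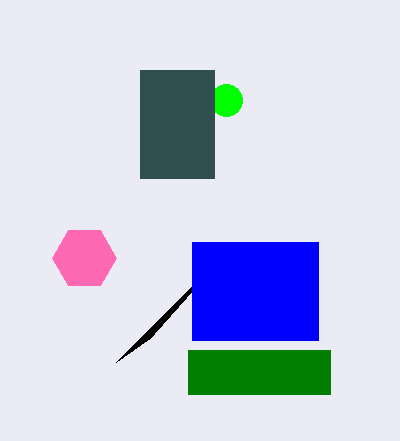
center_x_1 = 226; center_y_1 = 100; radius_1 = 16; px0_2 = 188; py0_2 = 350; px1_2 = 330; py1_2 = 394; px1_3 = 150; py1_3 = 338; px0_4 = 192; px1_4 = 318; py1_4 = 340; px0_5 = 140; py0_5 = 70; px1_5 = 214; py1_5 = 178; center_x_6 = 84; center_y_6 = 258; radius_6 = 32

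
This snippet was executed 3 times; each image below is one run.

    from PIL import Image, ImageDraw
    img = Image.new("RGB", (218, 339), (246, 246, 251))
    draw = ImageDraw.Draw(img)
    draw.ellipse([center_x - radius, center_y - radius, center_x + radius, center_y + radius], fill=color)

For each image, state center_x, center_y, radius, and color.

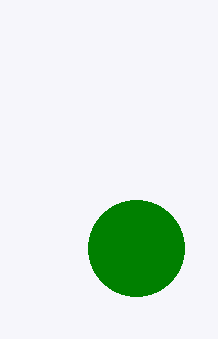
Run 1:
center_x = 136, center_y = 248, radius = 48, color = 'green'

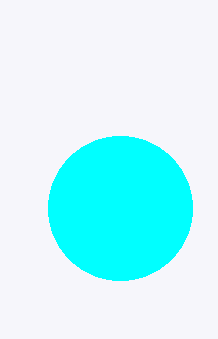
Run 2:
center_x = 120
center_y = 208
radius = 72
color = 'cyan'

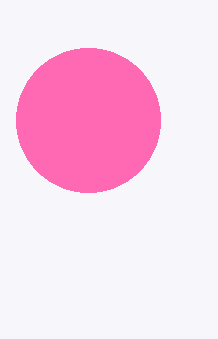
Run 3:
center_x = 88, center_y = 120, radius = 72, color = 'hotpink'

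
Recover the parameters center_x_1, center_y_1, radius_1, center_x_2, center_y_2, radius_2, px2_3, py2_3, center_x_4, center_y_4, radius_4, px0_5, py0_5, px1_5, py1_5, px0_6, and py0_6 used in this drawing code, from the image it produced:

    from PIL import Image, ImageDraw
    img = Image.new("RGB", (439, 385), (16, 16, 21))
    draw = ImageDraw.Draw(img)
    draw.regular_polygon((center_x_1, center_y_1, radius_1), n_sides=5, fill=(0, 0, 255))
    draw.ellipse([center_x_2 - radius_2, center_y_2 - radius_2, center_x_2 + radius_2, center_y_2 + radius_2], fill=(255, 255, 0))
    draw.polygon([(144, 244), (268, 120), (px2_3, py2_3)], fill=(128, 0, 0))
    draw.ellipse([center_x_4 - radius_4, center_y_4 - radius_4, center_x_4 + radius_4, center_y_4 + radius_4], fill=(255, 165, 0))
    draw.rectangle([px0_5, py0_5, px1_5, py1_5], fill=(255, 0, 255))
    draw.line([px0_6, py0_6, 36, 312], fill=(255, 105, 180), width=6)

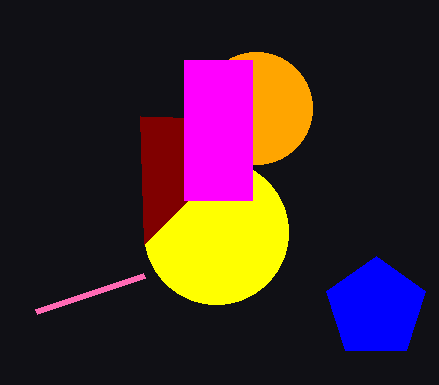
center_x_1 = 376; center_y_1 = 308; radius_1 = 52; center_x_2 = 216; center_y_2 = 232; radius_2 = 72; px2_3 = 140; py2_3 = 116; center_x_4 = 256; center_y_4 = 108; radius_4 = 56; px0_5 = 184; py0_5 = 60; px1_5 = 252; py1_5 = 200; px0_6 = 144; py0_6 = 276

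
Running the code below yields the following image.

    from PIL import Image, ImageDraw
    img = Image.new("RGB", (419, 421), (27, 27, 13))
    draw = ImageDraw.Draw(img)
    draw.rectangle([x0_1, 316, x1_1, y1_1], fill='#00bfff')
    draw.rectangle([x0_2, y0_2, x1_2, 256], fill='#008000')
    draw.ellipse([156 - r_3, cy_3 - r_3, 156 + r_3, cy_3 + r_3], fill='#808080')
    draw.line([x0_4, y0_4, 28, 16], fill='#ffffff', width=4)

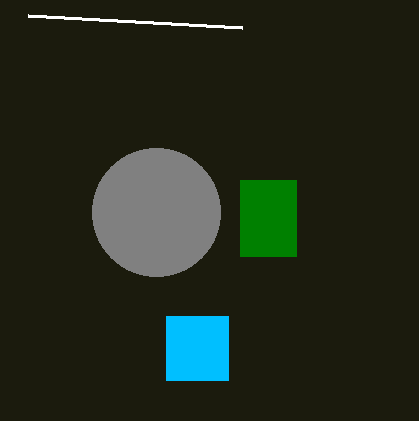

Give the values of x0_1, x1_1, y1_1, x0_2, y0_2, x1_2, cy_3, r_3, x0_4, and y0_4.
x0_1 = 166, x1_1 = 228, y1_1 = 380, x0_2 = 240, y0_2 = 180, x1_2 = 296, cy_3 = 212, r_3 = 64, x0_4 = 242, y0_4 = 28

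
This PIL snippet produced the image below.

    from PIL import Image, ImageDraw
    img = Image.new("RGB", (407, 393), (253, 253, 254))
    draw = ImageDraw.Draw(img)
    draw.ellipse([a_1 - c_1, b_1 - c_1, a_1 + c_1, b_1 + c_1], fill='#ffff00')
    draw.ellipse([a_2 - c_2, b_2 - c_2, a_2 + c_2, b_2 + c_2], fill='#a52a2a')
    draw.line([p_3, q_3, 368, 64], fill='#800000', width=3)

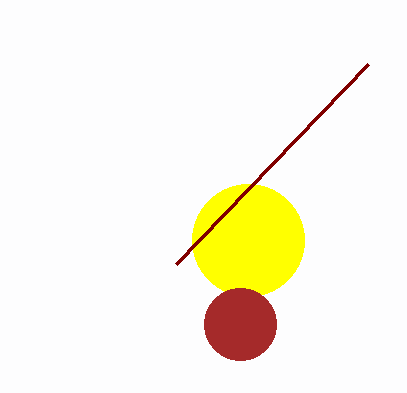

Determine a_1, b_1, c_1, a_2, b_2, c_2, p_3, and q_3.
a_1 = 248, b_1 = 240, c_1 = 56, a_2 = 240, b_2 = 324, c_2 = 36, p_3 = 176, q_3 = 264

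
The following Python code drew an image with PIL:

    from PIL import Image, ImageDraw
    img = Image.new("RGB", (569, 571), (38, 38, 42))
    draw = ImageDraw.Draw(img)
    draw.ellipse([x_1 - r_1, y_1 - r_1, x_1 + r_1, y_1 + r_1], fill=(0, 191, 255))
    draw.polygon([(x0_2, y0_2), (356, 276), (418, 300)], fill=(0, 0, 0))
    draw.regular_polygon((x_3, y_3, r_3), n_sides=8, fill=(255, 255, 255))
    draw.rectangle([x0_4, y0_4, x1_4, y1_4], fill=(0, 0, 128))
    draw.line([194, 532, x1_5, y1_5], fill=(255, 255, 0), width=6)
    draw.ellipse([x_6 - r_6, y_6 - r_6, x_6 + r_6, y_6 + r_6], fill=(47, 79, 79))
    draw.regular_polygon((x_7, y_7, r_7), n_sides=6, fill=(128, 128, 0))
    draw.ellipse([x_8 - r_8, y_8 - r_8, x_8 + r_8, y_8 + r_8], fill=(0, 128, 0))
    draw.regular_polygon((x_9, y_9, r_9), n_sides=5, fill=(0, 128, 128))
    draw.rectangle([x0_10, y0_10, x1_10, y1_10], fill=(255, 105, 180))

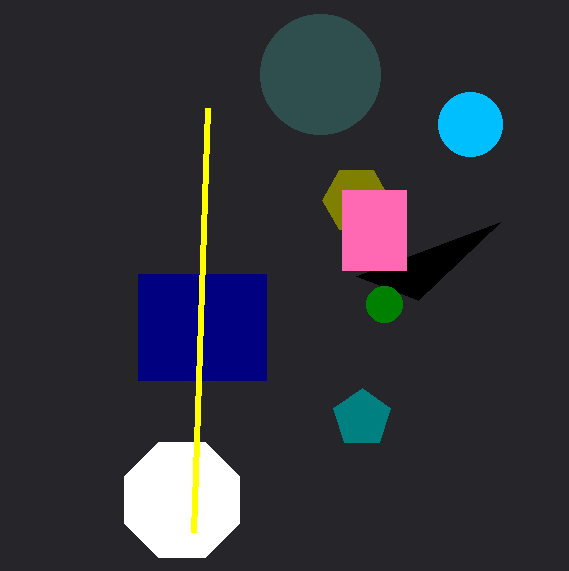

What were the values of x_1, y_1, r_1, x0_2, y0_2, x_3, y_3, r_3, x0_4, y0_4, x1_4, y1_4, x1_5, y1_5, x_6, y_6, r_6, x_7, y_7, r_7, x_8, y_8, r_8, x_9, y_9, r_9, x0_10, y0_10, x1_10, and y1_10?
x_1 = 470; y_1 = 124; r_1 = 32; x0_2 = 500; y0_2 = 222; x_3 = 182; y_3 = 500; r_3 = 62; x0_4 = 138; y0_4 = 274; x1_4 = 266; y1_4 = 380; x1_5 = 208; y1_5 = 108; x_6 = 320; y_6 = 74; r_6 = 60; x_7 = 356; y_7 = 200; r_7 = 34; x_8 = 384; y_8 = 304; r_8 = 18; x_9 = 362; y_9 = 418; r_9 = 30; x0_10 = 342; y0_10 = 190; x1_10 = 406; y1_10 = 270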